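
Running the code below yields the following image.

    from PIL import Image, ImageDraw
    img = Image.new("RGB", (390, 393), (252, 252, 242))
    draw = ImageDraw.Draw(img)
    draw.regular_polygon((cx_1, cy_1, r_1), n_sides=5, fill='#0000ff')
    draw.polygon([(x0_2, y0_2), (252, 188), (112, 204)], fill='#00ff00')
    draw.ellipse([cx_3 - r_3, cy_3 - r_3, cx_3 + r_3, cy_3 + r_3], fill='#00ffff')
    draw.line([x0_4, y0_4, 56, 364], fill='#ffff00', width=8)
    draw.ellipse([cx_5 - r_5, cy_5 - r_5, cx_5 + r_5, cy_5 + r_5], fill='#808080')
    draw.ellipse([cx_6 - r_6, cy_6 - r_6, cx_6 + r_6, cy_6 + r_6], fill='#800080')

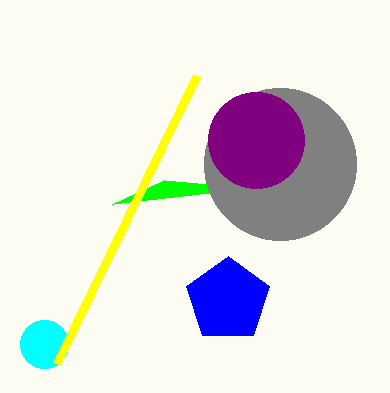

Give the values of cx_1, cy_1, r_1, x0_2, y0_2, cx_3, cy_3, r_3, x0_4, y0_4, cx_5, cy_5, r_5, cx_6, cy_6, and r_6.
cx_1 = 228, cy_1 = 300, r_1 = 44, x0_2 = 164, y0_2 = 180, cx_3 = 44, cy_3 = 344, r_3 = 24, x0_4 = 196, y0_4 = 76, cx_5 = 280, cy_5 = 164, r_5 = 76, cx_6 = 256, cy_6 = 140, r_6 = 48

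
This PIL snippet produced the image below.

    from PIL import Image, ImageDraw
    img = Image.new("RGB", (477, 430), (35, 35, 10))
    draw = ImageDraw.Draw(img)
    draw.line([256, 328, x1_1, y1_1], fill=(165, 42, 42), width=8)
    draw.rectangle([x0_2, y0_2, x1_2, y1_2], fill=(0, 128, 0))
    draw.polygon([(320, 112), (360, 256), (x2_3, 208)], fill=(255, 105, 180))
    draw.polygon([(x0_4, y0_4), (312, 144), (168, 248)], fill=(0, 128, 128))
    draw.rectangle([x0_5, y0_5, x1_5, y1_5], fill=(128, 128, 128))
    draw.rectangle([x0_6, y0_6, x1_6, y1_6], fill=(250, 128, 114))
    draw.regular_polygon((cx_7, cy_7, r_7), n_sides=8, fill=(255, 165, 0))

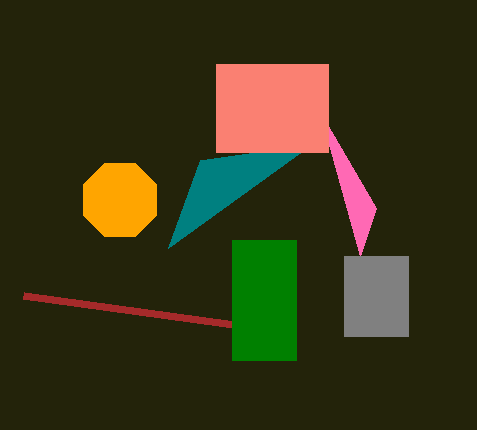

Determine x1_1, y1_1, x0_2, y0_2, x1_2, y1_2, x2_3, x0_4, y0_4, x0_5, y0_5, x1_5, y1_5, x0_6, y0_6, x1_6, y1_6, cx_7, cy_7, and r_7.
x1_1 = 24
y1_1 = 296
x0_2 = 232
y0_2 = 240
x1_2 = 296
y1_2 = 360
x2_3 = 376
x0_4 = 200
y0_4 = 160
x0_5 = 344
y0_5 = 256
x1_5 = 408
y1_5 = 336
x0_6 = 216
y0_6 = 64
x1_6 = 328
y1_6 = 152
cx_7 = 120
cy_7 = 200
r_7 = 40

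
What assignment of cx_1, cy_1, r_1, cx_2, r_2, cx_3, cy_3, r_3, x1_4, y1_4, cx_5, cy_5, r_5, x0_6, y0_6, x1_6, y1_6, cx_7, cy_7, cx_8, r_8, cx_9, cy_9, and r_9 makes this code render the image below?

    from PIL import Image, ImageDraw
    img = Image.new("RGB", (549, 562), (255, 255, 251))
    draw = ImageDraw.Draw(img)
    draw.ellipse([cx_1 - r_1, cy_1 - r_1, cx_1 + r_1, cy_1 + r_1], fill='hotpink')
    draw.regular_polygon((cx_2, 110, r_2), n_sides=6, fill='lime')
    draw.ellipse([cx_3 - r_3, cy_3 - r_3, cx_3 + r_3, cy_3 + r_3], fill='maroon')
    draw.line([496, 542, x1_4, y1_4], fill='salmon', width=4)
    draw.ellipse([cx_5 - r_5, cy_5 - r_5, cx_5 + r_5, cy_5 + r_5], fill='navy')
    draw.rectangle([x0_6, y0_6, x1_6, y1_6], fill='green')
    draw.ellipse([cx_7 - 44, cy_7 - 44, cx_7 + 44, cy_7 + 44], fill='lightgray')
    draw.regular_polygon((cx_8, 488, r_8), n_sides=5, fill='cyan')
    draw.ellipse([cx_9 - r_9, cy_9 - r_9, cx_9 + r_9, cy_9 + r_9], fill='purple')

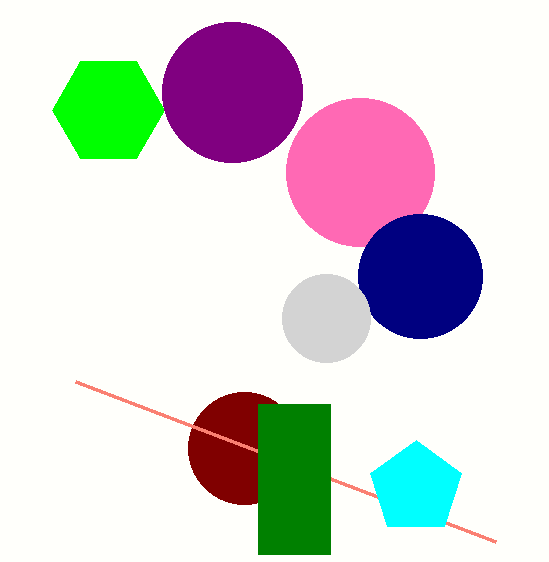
cx_1 = 360, cy_1 = 172, r_1 = 74, cx_2 = 108, r_2 = 56, cx_3 = 244, cy_3 = 448, r_3 = 56, x1_4 = 76, y1_4 = 382, cx_5 = 420, cy_5 = 276, r_5 = 62, x0_6 = 258, y0_6 = 404, x1_6 = 330, y1_6 = 554, cx_7 = 326, cy_7 = 318, cx_8 = 416, r_8 = 48, cx_9 = 232, cy_9 = 92, r_9 = 70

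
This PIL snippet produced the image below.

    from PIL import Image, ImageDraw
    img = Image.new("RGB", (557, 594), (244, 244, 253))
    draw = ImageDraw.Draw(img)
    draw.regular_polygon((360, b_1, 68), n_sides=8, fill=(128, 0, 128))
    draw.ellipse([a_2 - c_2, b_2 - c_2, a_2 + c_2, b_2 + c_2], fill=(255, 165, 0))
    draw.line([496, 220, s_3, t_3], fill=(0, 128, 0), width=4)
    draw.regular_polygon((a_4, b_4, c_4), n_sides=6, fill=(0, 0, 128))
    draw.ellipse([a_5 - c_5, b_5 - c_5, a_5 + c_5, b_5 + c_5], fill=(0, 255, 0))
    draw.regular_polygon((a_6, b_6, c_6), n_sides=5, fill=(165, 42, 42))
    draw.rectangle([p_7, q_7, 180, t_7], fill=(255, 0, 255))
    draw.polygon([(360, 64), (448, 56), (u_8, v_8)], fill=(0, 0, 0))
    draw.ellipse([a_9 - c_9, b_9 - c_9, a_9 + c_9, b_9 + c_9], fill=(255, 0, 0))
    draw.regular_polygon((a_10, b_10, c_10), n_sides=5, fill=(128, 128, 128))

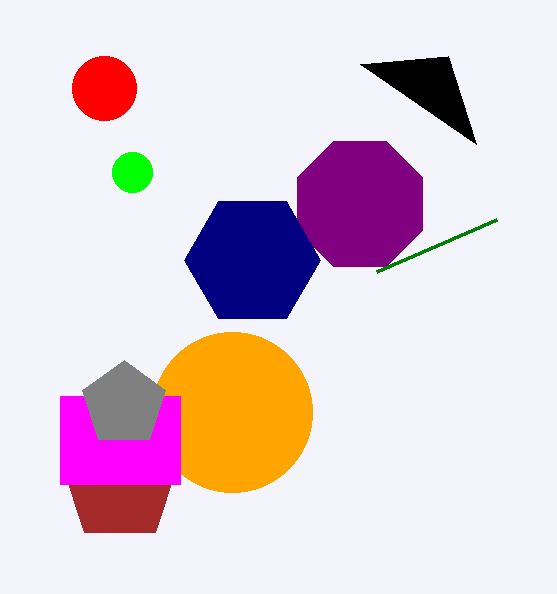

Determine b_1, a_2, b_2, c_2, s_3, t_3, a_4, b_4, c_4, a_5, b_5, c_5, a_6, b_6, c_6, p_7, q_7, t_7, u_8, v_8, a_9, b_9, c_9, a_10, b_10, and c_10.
b_1 = 204, a_2 = 232, b_2 = 412, c_2 = 80, s_3 = 376, t_3 = 272, a_4 = 252, b_4 = 260, c_4 = 68, a_5 = 132, b_5 = 172, c_5 = 20, a_6 = 120, b_6 = 484, c_6 = 60, p_7 = 60, q_7 = 396, t_7 = 484, u_8 = 476, v_8 = 144, a_9 = 104, b_9 = 88, c_9 = 32, a_10 = 124, b_10 = 404, c_10 = 44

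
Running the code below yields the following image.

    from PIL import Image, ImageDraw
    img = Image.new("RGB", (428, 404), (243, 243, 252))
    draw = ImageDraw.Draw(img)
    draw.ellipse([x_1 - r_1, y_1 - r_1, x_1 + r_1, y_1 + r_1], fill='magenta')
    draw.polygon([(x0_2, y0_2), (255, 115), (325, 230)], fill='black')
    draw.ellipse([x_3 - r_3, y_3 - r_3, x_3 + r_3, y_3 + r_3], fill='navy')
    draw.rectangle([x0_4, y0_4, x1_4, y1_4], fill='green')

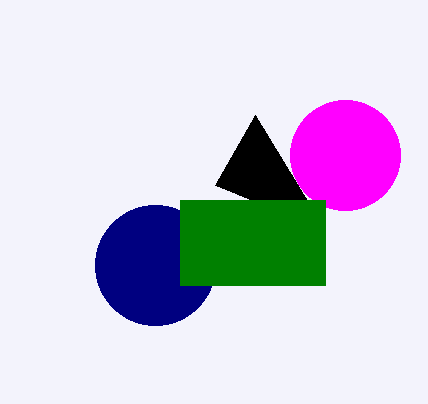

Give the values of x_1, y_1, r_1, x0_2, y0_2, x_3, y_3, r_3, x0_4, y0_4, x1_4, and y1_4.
x_1 = 345, y_1 = 155, r_1 = 55, x0_2 = 215, y0_2 = 185, x_3 = 155, y_3 = 265, r_3 = 60, x0_4 = 180, y0_4 = 200, x1_4 = 325, y1_4 = 285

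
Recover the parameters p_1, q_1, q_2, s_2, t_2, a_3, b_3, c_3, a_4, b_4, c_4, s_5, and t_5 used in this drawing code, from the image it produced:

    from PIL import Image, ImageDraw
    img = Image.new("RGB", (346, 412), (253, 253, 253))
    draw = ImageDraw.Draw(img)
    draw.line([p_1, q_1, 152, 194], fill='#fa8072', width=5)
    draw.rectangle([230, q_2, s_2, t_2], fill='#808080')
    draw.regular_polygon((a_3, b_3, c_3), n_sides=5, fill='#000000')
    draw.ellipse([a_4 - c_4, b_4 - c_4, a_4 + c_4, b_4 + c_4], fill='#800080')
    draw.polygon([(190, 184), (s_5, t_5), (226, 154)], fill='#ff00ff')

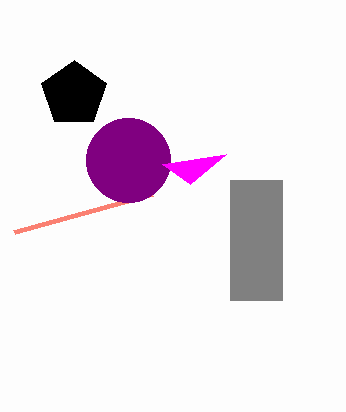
p_1 = 14; q_1 = 232; q_2 = 180; s_2 = 282; t_2 = 300; a_3 = 74; b_3 = 94; c_3 = 34; a_4 = 128; b_4 = 160; c_4 = 42; s_5 = 162; t_5 = 164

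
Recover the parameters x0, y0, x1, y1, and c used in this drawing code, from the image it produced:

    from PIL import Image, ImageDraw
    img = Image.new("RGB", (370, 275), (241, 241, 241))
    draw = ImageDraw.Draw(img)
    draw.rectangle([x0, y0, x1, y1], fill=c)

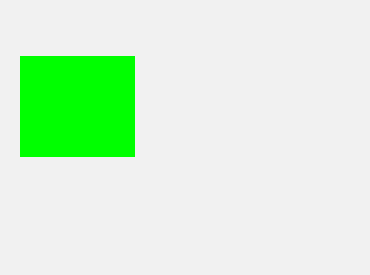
x0 = 20
y0 = 56
x1 = 134
y1 = 156
c = 'lime'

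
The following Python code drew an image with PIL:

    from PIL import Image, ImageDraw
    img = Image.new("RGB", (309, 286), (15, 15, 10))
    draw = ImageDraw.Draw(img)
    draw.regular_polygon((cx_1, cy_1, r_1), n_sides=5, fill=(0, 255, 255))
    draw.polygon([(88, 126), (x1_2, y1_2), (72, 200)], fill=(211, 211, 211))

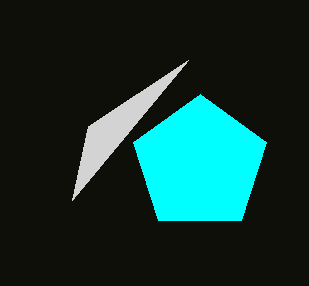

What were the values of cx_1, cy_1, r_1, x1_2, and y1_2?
cx_1 = 200, cy_1 = 164, r_1 = 70, x1_2 = 188, y1_2 = 60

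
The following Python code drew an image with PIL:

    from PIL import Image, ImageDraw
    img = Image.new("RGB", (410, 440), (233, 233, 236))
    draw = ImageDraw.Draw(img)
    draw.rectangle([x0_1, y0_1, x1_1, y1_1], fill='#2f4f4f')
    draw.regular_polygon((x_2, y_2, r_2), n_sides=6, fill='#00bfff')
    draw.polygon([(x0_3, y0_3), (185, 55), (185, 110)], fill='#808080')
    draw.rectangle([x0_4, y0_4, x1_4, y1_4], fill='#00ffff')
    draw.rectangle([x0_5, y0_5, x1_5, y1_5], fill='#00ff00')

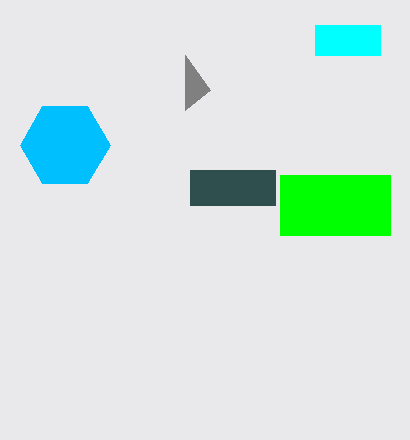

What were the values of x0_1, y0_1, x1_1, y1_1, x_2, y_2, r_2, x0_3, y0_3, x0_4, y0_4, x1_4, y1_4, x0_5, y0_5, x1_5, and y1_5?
x0_1 = 190; y0_1 = 170; x1_1 = 275; y1_1 = 205; x_2 = 65; y_2 = 145; r_2 = 45; x0_3 = 210; y0_3 = 90; x0_4 = 315; y0_4 = 25; x1_4 = 380; y1_4 = 55; x0_5 = 280; y0_5 = 175; x1_5 = 390; y1_5 = 235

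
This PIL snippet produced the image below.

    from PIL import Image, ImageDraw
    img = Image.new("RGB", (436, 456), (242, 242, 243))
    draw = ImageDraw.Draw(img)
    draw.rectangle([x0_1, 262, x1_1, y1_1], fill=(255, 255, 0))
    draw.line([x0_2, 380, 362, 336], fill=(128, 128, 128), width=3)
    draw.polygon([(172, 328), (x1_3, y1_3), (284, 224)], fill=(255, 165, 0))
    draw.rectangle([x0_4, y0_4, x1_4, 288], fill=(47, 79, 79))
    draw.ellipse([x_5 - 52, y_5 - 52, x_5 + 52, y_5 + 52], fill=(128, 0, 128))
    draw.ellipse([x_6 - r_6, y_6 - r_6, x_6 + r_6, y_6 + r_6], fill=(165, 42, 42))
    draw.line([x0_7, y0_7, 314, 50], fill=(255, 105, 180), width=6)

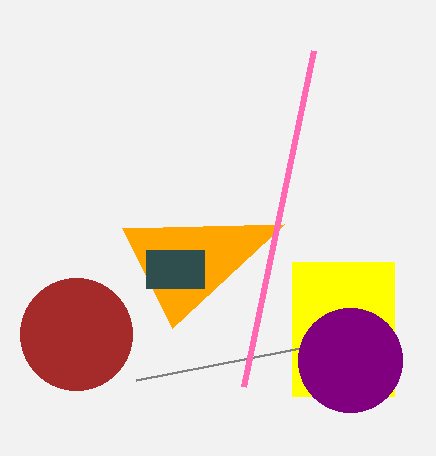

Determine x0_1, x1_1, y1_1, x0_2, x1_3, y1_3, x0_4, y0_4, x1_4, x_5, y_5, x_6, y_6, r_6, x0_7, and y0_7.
x0_1 = 292
x1_1 = 394
y1_1 = 396
x0_2 = 136
x1_3 = 122
y1_3 = 228
x0_4 = 146
y0_4 = 250
x1_4 = 204
x_5 = 350
y_5 = 360
x_6 = 76
y_6 = 334
r_6 = 56
x0_7 = 244
y0_7 = 386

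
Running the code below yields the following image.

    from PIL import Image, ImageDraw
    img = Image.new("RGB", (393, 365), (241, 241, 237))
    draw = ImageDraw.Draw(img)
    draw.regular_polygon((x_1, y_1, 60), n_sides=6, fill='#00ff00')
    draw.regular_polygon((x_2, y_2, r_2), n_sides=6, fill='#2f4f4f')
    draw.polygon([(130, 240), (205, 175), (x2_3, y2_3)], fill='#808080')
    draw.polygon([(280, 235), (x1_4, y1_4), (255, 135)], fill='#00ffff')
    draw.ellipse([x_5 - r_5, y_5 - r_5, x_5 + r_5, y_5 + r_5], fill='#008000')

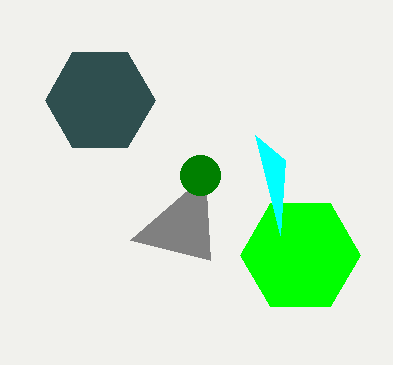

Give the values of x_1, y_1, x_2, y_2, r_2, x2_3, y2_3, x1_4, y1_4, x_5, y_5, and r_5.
x_1 = 300
y_1 = 255
x_2 = 100
y_2 = 100
r_2 = 55
x2_3 = 210
y2_3 = 260
x1_4 = 285
y1_4 = 160
x_5 = 200
y_5 = 175
r_5 = 20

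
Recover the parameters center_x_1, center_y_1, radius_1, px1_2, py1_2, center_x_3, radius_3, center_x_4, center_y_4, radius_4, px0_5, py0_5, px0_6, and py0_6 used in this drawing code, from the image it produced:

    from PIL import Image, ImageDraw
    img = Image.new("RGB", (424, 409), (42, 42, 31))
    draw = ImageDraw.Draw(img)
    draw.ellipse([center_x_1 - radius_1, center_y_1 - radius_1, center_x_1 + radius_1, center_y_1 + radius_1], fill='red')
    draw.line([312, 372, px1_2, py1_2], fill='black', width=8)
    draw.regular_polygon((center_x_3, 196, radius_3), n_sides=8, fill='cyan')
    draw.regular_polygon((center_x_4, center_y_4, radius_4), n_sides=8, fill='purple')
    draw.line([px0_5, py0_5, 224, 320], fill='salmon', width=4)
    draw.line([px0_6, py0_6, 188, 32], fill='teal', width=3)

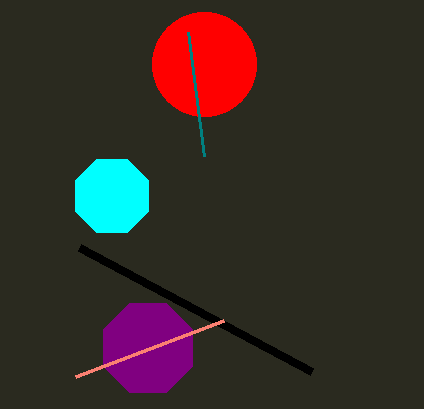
center_x_1 = 204, center_y_1 = 64, radius_1 = 52, px1_2 = 80, py1_2 = 248, center_x_3 = 112, radius_3 = 40, center_x_4 = 148, center_y_4 = 348, radius_4 = 48, px0_5 = 76, py0_5 = 376, px0_6 = 204, py0_6 = 156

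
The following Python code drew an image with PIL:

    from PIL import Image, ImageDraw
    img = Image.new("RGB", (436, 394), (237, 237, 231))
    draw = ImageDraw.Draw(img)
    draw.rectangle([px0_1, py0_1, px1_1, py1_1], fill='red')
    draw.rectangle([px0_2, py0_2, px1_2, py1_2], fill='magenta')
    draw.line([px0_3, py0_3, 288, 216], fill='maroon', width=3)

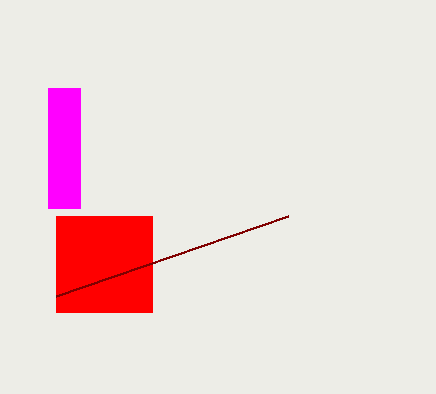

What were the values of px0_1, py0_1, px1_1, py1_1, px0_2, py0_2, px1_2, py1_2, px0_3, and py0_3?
px0_1 = 56, py0_1 = 216, px1_1 = 152, py1_1 = 312, px0_2 = 48, py0_2 = 88, px1_2 = 80, py1_2 = 208, px0_3 = 56, py0_3 = 296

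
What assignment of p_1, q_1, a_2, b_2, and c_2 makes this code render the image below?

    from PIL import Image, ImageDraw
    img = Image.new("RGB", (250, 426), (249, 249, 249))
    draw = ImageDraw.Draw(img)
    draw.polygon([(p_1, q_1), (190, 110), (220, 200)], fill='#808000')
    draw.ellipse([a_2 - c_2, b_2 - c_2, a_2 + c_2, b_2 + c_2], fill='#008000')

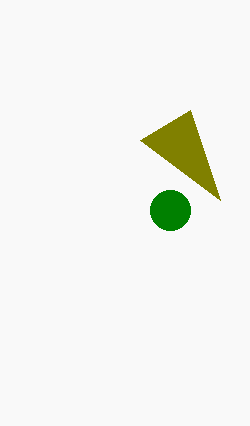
p_1 = 140
q_1 = 140
a_2 = 170
b_2 = 210
c_2 = 20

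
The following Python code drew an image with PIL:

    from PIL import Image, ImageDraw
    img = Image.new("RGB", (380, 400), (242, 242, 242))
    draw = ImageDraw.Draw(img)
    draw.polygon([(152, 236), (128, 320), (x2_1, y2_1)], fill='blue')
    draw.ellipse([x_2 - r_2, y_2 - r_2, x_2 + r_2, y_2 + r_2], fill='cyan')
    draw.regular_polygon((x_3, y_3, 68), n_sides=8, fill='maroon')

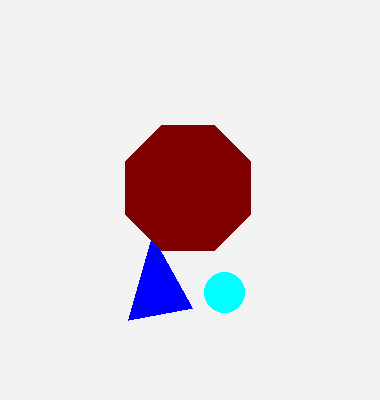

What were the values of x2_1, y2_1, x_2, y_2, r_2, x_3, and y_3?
x2_1 = 192, y2_1 = 308, x_2 = 224, y_2 = 292, r_2 = 20, x_3 = 188, y_3 = 188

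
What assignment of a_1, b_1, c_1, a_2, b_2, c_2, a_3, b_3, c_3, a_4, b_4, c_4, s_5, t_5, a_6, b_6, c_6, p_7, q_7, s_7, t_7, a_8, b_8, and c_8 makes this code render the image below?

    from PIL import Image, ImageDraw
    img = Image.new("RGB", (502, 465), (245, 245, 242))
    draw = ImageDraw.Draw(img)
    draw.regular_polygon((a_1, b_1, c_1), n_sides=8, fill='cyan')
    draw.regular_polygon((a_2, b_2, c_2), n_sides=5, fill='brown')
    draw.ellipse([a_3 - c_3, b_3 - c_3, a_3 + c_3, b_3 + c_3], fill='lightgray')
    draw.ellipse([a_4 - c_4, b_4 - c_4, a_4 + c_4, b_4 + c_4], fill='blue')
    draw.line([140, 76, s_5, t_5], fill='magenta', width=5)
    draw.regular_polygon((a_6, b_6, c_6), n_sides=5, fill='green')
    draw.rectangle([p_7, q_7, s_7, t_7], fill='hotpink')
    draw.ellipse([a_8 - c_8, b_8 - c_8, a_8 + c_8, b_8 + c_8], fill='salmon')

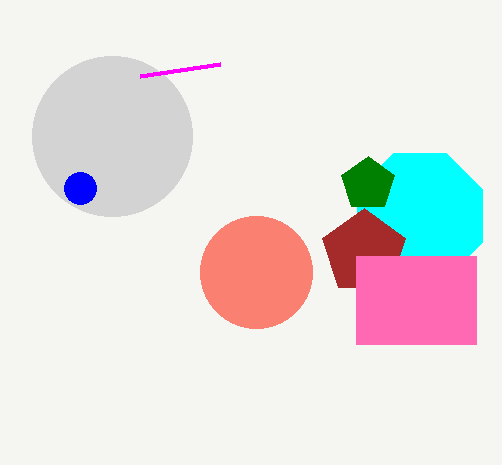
a_1 = 420
b_1 = 216
c_1 = 68
a_2 = 364
b_2 = 252
c_2 = 44
a_3 = 112
b_3 = 136
c_3 = 80
a_4 = 80
b_4 = 188
c_4 = 16
s_5 = 220
t_5 = 64
a_6 = 368
b_6 = 184
c_6 = 28
p_7 = 356
q_7 = 256
s_7 = 476
t_7 = 344
a_8 = 256
b_8 = 272
c_8 = 56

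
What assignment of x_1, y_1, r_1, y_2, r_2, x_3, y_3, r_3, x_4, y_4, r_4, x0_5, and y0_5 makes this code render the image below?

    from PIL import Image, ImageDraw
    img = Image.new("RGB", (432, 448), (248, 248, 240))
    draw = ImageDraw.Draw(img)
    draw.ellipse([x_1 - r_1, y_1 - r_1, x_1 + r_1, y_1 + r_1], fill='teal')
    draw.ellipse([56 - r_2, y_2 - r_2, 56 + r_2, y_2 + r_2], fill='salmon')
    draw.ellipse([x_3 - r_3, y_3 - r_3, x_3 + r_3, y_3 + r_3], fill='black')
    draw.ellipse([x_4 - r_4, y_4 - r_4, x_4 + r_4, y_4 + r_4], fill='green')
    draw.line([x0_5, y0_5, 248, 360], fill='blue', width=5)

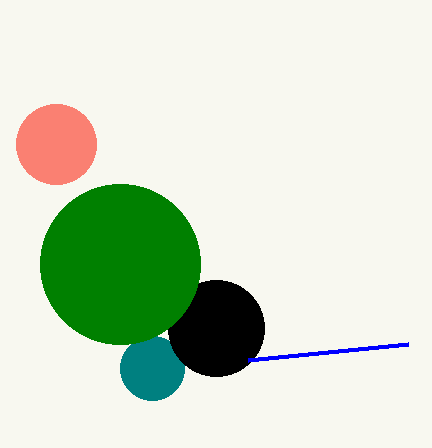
x_1 = 152
y_1 = 368
r_1 = 32
y_2 = 144
r_2 = 40
x_3 = 216
y_3 = 328
r_3 = 48
x_4 = 120
y_4 = 264
r_4 = 80
x0_5 = 408
y0_5 = 344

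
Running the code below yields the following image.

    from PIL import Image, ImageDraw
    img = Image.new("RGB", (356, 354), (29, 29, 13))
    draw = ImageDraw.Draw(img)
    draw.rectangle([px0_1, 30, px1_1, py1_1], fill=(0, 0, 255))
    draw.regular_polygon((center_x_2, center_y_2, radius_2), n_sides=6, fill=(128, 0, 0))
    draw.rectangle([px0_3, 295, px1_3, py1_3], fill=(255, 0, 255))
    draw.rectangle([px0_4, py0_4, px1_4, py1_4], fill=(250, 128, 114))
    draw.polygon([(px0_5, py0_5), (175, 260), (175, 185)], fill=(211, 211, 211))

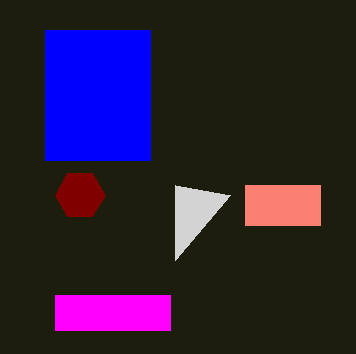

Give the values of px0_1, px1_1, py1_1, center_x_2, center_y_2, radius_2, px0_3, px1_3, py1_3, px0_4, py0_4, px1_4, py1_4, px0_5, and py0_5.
px0_1 = 45
px1_1 = 150
py1_1 = 160
center_x_2 = 80
center_y_2 = 195
radius_2 = 25
px0_3 = 55
px1_3 = 170
py1_3 = 330
px0_4 = 245
py0_4 = 185
px1_4 = 320
py1_4 = 225
px0_5 = 230
py0_5 = 195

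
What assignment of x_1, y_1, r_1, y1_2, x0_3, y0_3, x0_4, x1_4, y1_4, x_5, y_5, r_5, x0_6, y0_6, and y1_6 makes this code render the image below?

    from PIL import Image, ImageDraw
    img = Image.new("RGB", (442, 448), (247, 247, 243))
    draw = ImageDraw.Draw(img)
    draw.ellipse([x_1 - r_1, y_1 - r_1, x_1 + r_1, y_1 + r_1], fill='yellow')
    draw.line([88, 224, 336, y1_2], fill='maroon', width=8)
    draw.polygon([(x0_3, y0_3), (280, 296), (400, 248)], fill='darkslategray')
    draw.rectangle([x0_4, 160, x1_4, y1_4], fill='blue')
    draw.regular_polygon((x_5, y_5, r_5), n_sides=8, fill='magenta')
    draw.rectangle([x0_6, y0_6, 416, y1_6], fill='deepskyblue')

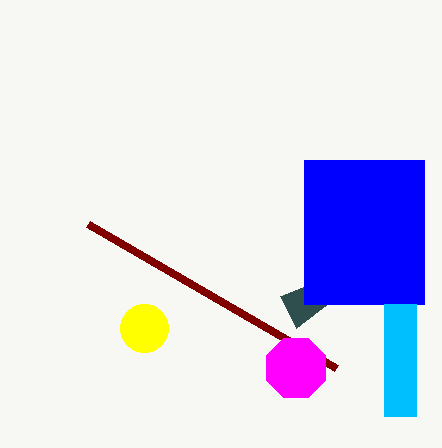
x_1 = 144
y_1 = 328
r_1 = 24
y1_2 = 368
x0_3 = 296
y0_3 = 328
x0_4 = 304
x1_4 = 424
y1_4 = 304
x_5 = 296
y_5 = 368
r_5 = 32
x0_6 = 384
y0_6 = 304
y1_6 = 416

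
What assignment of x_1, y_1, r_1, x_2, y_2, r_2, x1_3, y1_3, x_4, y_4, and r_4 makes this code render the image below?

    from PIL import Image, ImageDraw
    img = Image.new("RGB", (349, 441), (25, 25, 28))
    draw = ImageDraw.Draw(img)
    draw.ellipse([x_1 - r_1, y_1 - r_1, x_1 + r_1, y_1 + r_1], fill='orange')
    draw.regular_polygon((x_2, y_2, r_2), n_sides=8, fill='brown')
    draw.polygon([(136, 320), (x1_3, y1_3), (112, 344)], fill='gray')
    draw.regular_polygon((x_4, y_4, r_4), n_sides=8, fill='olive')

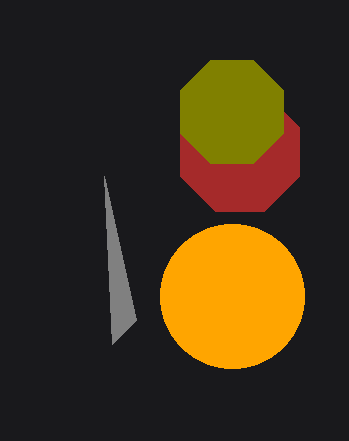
x_1 = 232
y_1 = 296
r_1 = 72
x_2 = 240
y_2 = 152
r_2 = 64
x1_3 = 104
y1_3 = 176
x_4 = 232
y_4 = 112
r_4 = 56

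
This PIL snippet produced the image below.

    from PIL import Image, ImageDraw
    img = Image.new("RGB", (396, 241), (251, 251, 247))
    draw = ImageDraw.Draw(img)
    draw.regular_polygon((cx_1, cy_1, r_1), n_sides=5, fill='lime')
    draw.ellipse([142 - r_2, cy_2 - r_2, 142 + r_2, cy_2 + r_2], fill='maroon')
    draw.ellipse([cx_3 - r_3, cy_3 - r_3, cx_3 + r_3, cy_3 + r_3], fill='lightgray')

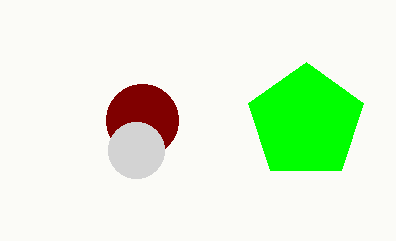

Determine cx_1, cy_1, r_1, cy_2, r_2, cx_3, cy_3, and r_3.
cx_1 = 306; cy_1 = 122; r_1 = 60; cy_2 = 120; r_2 = 36; cx_3 = 136; cy_3 = 150; r_3 = 28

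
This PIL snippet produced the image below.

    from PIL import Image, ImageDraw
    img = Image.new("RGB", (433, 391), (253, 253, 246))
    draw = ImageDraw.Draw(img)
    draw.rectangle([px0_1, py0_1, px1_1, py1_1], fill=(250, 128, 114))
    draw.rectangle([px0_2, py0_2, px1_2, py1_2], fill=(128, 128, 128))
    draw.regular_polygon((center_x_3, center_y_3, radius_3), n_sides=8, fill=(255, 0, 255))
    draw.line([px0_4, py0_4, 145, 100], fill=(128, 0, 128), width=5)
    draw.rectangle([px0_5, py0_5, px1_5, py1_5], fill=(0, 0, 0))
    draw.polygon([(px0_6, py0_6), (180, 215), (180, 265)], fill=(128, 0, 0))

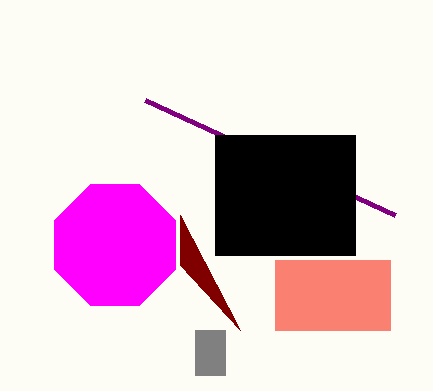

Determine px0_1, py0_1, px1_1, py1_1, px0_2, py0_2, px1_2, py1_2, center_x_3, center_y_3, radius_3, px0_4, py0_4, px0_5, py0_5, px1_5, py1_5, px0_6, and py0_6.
px0_1 = 275; py0_1 = 260; px1_1 = 390; py1_1 = 330; px0_2 = 195; py0_2 = 330; px1_2 = 225; py1_2 = 375; center_x_3 = 115; center_y_3 = 245; radius_3 = 65; px0_4 = 395; py0_4 = 215; px0_5 = 215; py0_5 = 135; px1_5 = 355; py1_5 = 255; px0_6 = 240; py0_6 = 330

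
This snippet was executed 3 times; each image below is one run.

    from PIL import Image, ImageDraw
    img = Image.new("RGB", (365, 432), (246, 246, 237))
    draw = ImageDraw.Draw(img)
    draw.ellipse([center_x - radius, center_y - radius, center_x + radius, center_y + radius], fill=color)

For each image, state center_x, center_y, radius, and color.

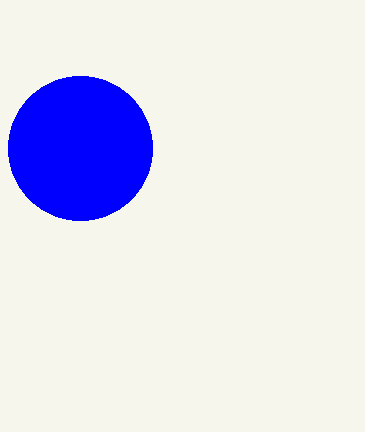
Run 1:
center_x = 80
center_y = 148
radius = 72
color = 'blue'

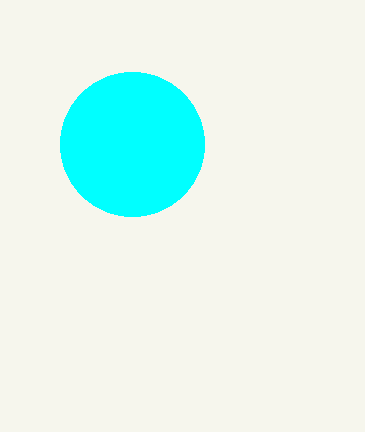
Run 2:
center_x = 132, center_y = 144, radius = 72, color = 'cyan'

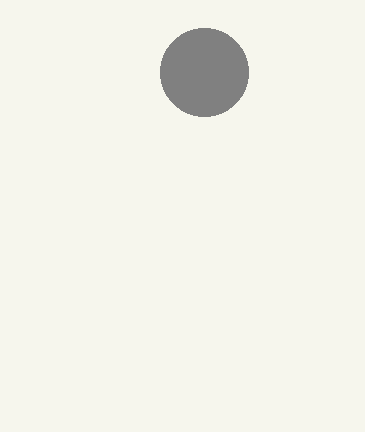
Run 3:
center_x = 204
center_y = 72
radius = 44
color = 'gray'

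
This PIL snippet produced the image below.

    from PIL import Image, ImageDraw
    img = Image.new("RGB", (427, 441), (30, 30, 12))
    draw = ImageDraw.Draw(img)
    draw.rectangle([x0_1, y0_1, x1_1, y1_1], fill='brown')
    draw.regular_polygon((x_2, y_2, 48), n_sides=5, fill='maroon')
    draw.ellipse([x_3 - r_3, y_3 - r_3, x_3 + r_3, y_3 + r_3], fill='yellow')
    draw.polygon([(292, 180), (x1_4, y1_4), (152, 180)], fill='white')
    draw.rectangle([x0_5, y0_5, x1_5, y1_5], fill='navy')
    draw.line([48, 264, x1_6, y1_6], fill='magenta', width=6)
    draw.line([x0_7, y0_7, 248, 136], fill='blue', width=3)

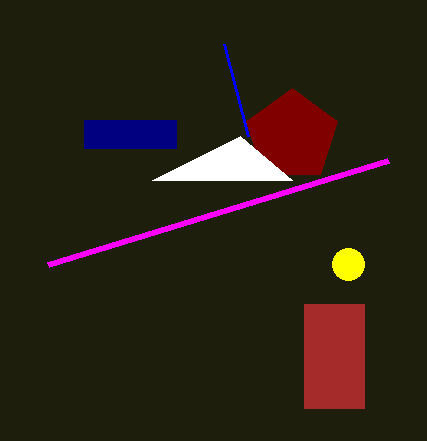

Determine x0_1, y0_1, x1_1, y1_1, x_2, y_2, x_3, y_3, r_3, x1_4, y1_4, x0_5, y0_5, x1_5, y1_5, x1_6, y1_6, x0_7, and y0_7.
x0_1 = 304
y0_1 = 304
x1_1 = 364
y1_1 = 408
x_2 = 292
y_2 = 136
x_3 = 348
y_3 = 264
r_3 = 16
x1_4 = 240
y1_4 = 136
x0_5 = 84
y0_5 = 120
x1_5 = 176
y1_5 = 148
x1_6 = 388
y1_6 = 160
x0_7 = 224
y0_7 = 44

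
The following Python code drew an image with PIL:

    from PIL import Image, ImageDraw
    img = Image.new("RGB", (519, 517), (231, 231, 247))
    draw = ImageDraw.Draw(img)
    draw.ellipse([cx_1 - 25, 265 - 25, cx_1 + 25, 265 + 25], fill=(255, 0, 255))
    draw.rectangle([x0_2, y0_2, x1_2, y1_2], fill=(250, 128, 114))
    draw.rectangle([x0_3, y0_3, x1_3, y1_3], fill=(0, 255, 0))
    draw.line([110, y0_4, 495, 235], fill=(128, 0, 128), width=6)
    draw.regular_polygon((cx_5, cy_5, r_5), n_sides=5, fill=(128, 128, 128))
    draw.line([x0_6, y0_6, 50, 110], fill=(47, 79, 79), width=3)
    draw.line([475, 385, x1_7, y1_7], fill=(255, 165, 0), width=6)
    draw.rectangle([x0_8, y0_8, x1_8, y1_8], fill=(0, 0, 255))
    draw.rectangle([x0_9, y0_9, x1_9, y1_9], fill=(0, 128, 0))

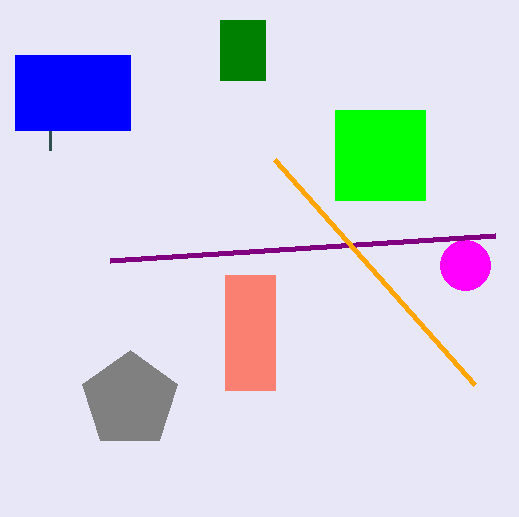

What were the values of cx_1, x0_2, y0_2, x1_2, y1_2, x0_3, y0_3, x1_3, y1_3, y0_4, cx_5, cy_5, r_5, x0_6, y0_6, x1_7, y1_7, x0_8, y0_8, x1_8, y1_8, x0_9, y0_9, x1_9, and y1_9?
cx_1 = 465, x0_2 = 225, y0_2 = 275, x1_2 = 275, y1_2 = 390, x0_3 = 335, y0_3 = 110, x1_3 = 425, y1_3 = 200, y0_4 = 260, cx_5 = 130, cy_5 = 400, r_5 = 50, x0_6 = 50, y0_6 = 150, x1_7 = 275, y1_7 = 160, x0_8 = 15, y0_8 = 55, x1_8 = 130, y1_8 = 130, x0_9 = 220, y0_9 = 20, x1_9 = 265, y1_9 = 80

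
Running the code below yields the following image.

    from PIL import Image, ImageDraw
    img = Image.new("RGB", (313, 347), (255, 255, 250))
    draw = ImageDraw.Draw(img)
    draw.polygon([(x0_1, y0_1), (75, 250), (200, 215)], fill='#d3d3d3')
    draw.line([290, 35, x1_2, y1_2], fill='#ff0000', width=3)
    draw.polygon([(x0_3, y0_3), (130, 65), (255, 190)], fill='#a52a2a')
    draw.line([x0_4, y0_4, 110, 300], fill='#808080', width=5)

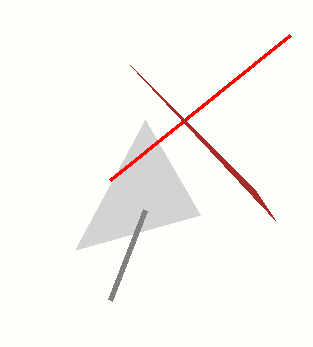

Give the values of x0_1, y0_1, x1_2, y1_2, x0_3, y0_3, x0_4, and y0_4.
x0_1 = 145; y0_1 = 120; x1_2 = 110; y1_2 = 180; x0_3 = 275; y0_3 = 220; x0_4 = 145; y0_4 = 210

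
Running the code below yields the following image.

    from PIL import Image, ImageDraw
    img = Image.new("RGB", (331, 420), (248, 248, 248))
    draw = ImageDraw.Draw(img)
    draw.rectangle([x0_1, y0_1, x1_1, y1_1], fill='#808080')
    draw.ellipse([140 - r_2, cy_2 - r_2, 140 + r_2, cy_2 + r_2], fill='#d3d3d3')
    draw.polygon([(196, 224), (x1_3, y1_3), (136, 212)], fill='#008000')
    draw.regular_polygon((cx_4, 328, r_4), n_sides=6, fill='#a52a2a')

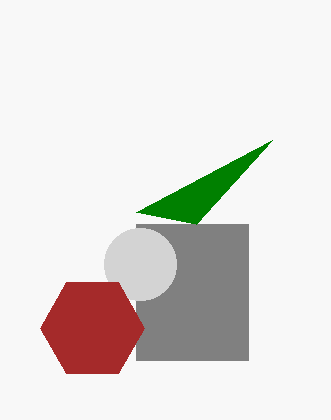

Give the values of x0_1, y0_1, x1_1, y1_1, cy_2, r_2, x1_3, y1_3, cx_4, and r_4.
x0_1 = 136
y0_1 = 224
x1_1 = 248
y1_1 = 360
cy_2 = 264
r_2 = 36
x1_3 = 272
y1_3 = 140
cx_4 = 92
r_4 = 52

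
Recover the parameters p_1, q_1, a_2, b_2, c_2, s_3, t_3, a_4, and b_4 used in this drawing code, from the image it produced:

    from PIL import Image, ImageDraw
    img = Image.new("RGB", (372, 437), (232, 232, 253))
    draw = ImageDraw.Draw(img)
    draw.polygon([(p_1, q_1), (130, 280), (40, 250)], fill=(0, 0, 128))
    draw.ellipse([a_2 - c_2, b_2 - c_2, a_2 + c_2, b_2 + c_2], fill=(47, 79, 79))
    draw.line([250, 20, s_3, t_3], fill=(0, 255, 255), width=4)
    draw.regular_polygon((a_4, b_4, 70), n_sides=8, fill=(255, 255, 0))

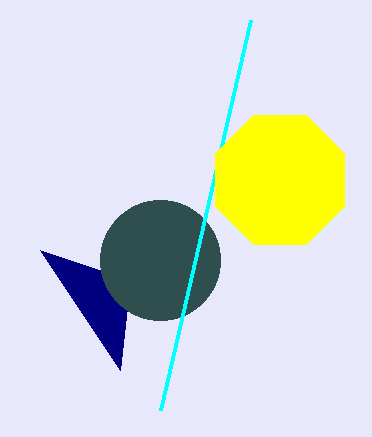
p_1 = 120
q_1 = 370
a_2 = 160
b_2 = 260
c_2 = 60
s_3 = 160
t_3 = 410
a_4 = 280
b_4 = 180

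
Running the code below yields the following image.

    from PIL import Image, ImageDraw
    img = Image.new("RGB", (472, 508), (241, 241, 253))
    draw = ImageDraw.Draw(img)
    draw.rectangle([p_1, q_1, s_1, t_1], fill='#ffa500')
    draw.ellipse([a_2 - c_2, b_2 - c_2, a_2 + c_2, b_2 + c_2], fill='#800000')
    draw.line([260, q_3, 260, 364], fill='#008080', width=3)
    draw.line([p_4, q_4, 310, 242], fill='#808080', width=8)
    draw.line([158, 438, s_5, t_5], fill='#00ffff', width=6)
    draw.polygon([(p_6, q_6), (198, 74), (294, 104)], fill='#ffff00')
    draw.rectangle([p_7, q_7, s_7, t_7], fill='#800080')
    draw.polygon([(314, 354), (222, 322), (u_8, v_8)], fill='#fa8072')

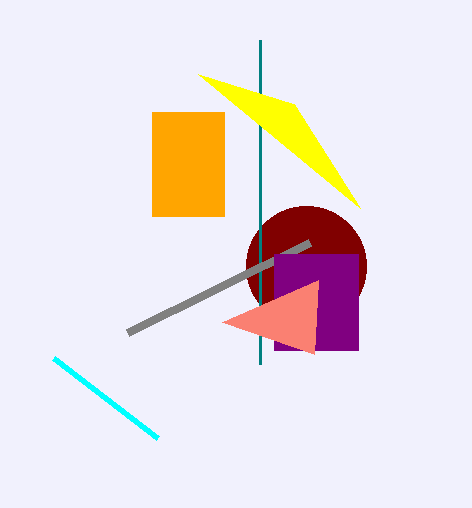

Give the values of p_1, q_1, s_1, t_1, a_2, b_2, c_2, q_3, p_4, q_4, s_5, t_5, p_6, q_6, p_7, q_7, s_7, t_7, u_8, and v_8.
p_1 = 152, q_1 = 112, s_1 = 224, t_1 = 216, a_2 = 306, b_2 = 266, c_2 = 60, q_3 = 40, p_4 = 128, q_4 = 332, s_5 = 54, t_5 = 358, p_6 = 360, q_6 = 208, p_7 = 274, q_7 = 254, s_7 = 358, t_7 = 350, u_8 = 318, v_8 = 280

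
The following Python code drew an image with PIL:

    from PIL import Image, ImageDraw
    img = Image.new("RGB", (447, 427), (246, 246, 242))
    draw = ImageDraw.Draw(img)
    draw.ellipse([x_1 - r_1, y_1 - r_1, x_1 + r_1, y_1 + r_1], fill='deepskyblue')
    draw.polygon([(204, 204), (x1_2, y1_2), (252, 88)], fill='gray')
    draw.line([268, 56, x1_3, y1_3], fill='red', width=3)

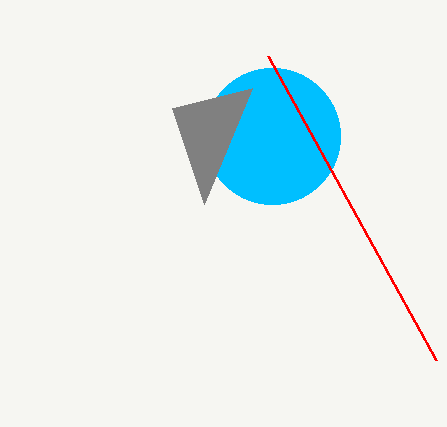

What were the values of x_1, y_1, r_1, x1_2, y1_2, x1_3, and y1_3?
x_1 = 272; y_1 = 136; r_1 = 68; x1_2 = 172; y1_2 = 108; x1_3 = 436; y1_3 = 360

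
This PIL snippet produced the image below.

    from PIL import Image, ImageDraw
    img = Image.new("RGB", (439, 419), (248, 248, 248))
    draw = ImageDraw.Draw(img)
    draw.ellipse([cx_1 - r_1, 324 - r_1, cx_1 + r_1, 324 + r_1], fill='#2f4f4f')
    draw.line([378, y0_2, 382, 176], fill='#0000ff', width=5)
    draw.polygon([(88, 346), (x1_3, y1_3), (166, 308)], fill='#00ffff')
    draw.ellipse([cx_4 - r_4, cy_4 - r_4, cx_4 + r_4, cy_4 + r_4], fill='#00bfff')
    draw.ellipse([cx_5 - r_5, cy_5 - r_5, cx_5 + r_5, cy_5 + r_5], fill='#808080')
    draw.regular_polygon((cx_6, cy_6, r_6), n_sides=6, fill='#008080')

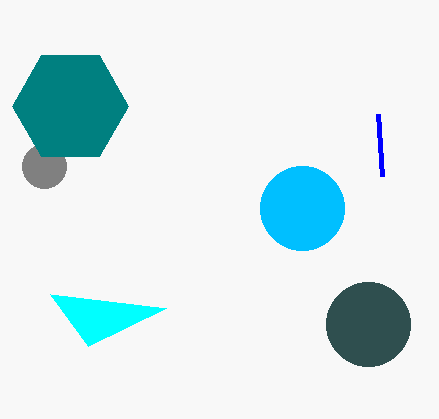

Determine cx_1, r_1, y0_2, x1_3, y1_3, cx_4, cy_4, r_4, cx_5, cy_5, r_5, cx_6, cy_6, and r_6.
cx_1 = 368; r_1 = 42; y0_2 = 114; x1_3 = 50; y1_3 = 294; cx_4 = 302; cy_4 = 208; r_4 = 42; cx_5 = 44; cy_5 = 166; r_5 = 22; cx_6 = 70; cy_6 = 106; r_6 = 58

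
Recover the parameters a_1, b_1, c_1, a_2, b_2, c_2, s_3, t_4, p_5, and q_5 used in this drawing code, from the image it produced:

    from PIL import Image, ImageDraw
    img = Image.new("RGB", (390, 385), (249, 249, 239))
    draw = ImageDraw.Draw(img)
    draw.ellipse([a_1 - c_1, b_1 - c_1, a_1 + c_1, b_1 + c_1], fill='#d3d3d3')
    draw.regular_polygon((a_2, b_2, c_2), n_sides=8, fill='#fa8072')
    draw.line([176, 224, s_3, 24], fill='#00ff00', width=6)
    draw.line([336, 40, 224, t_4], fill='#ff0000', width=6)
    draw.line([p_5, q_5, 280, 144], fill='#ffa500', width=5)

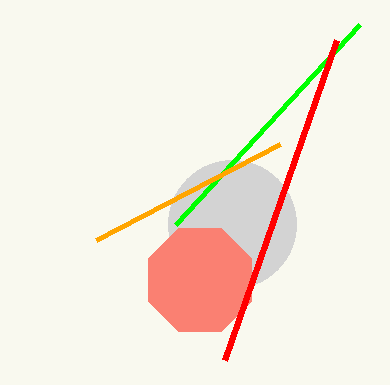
a_1 = 232; b_1 = 224; c_1 = 64; a_2 = 200; b_2 = 280; c_2 = 56; s_3 = 360; t_4 = 360; p_5 = 96; q_5 = 240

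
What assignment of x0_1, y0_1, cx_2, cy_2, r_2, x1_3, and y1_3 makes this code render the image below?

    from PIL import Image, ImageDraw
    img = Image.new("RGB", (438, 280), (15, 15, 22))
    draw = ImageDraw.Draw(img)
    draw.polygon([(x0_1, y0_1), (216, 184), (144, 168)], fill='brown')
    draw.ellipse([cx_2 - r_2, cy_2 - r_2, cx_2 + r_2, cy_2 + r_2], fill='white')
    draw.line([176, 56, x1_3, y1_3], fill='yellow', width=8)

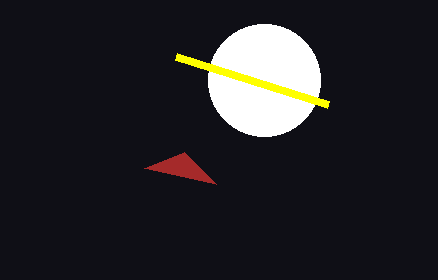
x0_1 = 184
y0_1 = 152
cx_2 = 264
cy_2 = 80
r_2 = 56
x1_3 = 328
y1_3 = 104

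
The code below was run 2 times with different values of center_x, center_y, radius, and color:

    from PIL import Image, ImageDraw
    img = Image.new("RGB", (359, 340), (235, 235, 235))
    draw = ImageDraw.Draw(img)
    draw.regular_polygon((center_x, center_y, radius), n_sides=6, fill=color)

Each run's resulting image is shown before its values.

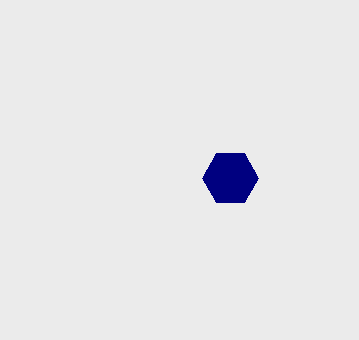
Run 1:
center_x = 230; center_y = 178; radius = 28; color = 'navy'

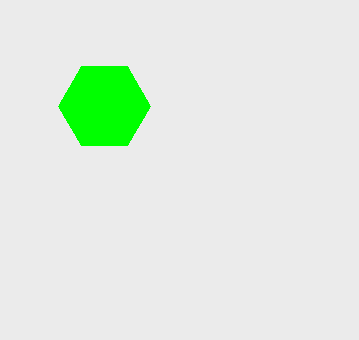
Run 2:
center_x = 104
center_y = 106
radius = 46
color = 'lime'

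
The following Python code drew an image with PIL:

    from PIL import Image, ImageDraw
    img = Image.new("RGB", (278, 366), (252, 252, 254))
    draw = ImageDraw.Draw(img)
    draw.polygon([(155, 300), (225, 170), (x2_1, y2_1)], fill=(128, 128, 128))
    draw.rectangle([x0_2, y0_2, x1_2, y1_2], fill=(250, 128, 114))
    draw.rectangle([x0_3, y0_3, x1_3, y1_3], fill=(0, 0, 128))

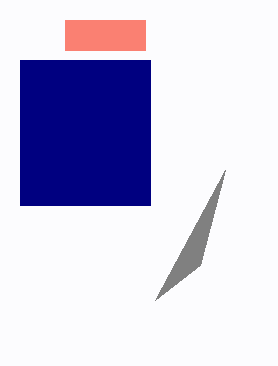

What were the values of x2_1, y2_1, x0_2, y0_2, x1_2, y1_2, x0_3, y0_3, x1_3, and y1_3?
x2_1 = 200
y2_1 = 265
x0_2 = 65
y0_2 = 20
x1_2 = 145
y1_2 = 50
x0_3 = 20
y0_3 = 60
x1_3 = 150
y1_3 = 205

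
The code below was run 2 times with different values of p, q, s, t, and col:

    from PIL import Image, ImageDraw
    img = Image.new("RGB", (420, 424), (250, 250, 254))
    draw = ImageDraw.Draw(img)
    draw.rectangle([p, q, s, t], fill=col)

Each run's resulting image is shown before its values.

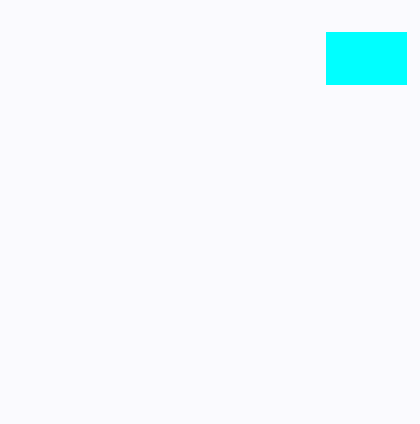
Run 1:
p = 326, q = 32, s = 406, t = 84, col = 'cyan'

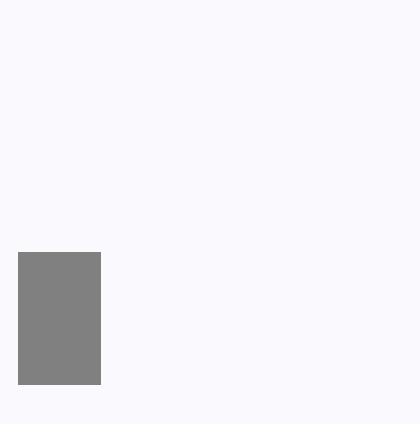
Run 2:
p = 18
q = 252
s = 100
t = 384
col = 'gray'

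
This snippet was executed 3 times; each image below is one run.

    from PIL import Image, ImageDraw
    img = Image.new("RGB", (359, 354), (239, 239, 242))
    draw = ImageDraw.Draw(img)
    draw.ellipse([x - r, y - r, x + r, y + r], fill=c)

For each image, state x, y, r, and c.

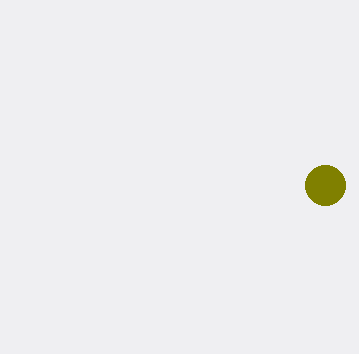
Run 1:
x = 325
y = 185
r = 20
c = 'olive'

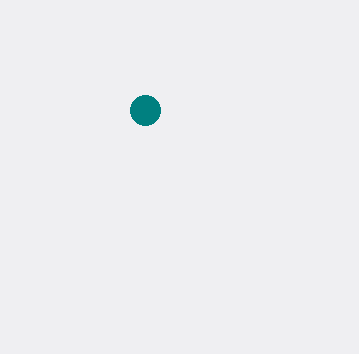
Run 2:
x = 145; y = 110; r = 15; c = 'teal'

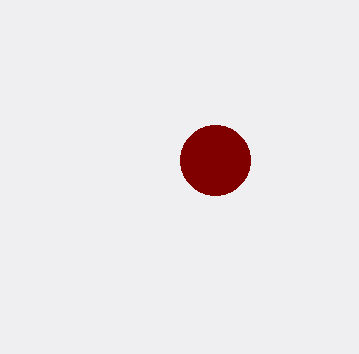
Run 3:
x = 215
y = 160
r = 35
c = 'maroon'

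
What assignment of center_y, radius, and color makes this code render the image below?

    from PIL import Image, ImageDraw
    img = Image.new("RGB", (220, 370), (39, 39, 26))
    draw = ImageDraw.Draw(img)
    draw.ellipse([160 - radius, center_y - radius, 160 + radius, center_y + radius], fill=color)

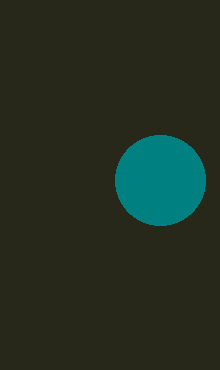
center_y = 180
radius = 45
color = 'teal'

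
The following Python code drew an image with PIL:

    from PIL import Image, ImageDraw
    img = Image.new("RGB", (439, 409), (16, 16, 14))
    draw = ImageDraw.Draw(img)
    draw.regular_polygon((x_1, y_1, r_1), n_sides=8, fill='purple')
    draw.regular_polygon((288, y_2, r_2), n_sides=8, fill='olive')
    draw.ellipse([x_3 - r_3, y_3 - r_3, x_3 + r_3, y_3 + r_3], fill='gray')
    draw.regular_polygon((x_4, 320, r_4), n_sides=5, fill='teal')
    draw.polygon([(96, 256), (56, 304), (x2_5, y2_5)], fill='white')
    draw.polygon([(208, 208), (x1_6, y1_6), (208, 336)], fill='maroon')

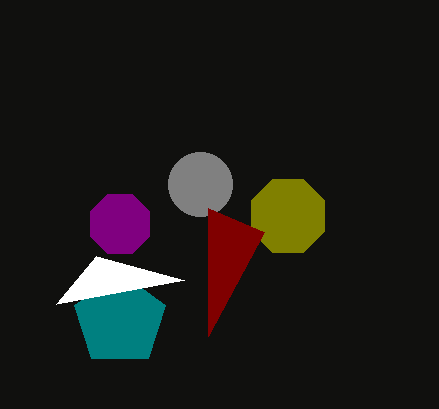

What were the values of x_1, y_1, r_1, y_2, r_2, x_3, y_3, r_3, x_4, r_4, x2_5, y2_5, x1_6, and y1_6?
x_1 = 120; y_1 = 224; r_1 = 32; y_2 = 216; r_2 = 40; x_3 = 200; y_3 = 184; r_3 = 32; x_4 = 120; r_4 = 48; x2_5 = 184; y2_5 = 280; x1_6 = 264; y1_6 = 232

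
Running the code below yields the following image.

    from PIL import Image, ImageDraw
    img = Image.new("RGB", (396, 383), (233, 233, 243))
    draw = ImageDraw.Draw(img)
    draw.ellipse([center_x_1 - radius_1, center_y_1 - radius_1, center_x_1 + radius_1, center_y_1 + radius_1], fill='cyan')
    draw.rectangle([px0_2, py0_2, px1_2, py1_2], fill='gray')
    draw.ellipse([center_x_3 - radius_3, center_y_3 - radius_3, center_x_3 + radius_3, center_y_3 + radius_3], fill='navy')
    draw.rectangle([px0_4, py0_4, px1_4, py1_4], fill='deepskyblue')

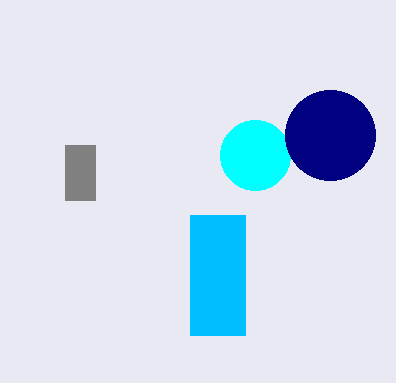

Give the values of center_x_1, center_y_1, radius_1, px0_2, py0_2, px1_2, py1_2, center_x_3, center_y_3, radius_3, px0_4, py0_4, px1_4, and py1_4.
center_x_1 = 255; center_y_1 = 155; radius_1 = 35; px0_2 = 65; py0_2 = 145; px1_2 = 95; py1_2 = 200; center_x_3 = 330; center_y_3 = 135; radius_3 = 45; px0_4 = 190; py0_4 = 215; px1_4 = 245; py1_4 = 335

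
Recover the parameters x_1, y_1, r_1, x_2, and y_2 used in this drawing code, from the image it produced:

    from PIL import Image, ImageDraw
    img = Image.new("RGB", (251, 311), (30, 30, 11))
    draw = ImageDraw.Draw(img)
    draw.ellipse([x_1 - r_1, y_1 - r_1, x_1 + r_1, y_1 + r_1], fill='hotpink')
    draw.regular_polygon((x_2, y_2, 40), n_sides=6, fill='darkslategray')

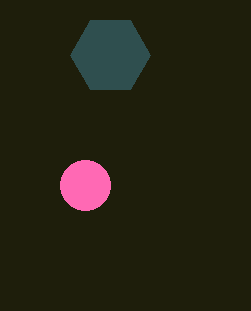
x_1 = 85; y_1 = 185; r_1 = 25; x_2 = 110; y_2 = 55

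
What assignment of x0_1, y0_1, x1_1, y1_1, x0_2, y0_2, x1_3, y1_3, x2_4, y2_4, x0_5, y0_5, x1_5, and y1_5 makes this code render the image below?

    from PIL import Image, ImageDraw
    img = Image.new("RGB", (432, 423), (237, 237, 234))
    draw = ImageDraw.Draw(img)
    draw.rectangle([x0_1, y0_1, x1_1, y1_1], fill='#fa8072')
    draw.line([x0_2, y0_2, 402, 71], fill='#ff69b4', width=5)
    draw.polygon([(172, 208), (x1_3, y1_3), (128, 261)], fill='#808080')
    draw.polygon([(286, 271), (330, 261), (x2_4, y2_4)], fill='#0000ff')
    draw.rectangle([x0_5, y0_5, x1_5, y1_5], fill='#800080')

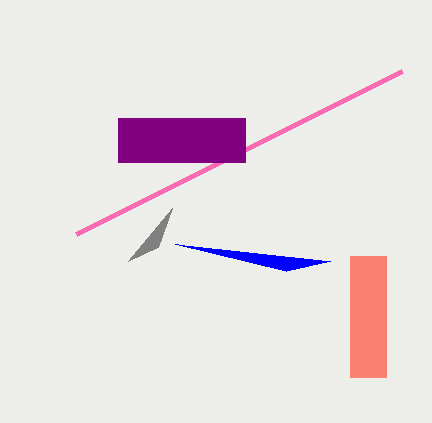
x0_1 = 350, y0_1 = 256, x1_1 = 386, y1_1 = 377, x0_2 = 76, y0_2 = 234, x1_3 = 158, y1_3 = 247, x2_4 = 175, y2_4 = 244, x0_5 = 118, y0_5 = 118, x1_5 = 245, y1_5 = 162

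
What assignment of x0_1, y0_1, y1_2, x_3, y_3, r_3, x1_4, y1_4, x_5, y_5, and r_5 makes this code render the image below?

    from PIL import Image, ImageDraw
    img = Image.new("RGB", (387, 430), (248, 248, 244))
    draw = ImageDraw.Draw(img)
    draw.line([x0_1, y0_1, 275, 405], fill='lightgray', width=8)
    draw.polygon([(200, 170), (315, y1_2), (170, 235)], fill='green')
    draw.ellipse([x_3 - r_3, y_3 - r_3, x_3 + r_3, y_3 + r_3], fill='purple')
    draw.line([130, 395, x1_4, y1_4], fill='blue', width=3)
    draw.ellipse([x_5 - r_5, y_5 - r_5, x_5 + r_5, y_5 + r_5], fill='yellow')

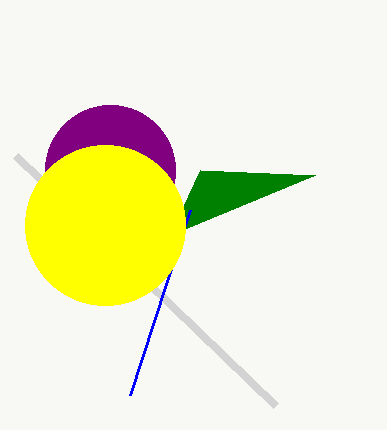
x0_1 = 15; y0_1 = 155; y1_2 = 175; x_3 = 110; y_3 = 170; r_3 = 65; x1_4 = 190; y1_4 = 210; x_5 = 105; y_5 = 225; r_5 = 80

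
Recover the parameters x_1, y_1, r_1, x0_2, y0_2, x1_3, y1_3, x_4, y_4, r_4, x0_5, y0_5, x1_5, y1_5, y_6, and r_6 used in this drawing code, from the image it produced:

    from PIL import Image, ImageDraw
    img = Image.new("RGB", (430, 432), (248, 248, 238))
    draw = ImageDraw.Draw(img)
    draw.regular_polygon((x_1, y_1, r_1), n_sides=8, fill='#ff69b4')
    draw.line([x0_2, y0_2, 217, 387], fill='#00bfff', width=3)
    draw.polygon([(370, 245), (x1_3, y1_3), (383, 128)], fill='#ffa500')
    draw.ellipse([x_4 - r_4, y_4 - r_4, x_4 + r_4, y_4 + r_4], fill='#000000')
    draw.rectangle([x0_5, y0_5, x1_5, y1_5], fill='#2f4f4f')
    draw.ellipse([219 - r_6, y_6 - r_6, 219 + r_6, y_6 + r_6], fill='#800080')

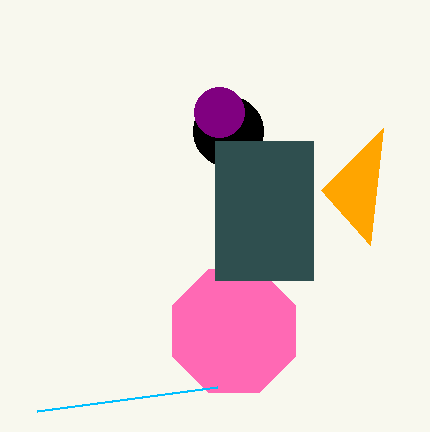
x_1 = 234; y_1 = 331; r_1 = 67; x0_2 = 37; y0_2 = 411; x1_3 = 321; y1_3 = 190; x_4 = 228; y_4 = 131; r_4 = 35; x0_5 = 215; y0_5 = 141; x1_5 = 313; y1_5 = 280; y_6 = 112; r_6 = 25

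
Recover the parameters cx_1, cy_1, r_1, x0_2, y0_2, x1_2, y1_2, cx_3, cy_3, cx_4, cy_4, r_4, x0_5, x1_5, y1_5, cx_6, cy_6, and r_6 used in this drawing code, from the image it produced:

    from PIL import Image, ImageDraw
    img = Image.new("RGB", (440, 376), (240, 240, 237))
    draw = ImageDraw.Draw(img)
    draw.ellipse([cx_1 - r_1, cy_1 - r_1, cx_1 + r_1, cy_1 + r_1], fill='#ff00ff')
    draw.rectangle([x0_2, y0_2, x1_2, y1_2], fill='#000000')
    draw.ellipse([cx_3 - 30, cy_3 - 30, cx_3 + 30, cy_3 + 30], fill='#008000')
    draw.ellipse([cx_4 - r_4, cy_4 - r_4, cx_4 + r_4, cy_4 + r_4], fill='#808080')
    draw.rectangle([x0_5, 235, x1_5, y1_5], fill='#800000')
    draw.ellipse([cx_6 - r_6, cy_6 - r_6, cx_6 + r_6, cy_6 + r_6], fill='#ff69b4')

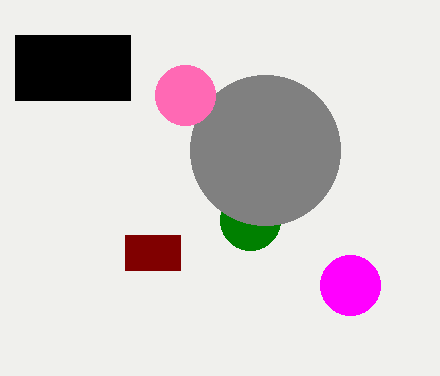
cx_1 = 350
cy_1 = 285
r_1 = 30
x0_2 = 15
y0_2 = 35
x1_2 = 130
y1_2 = 100
cx_3 = 250
cy_3 = 220
cx_4 = 265
cy_4 = 150
r_4 = 75
x0_5 = 125
x1_5 = 180
y1_5 = 270
cx_6 = 185
cy_6 = 95
r_6 = 30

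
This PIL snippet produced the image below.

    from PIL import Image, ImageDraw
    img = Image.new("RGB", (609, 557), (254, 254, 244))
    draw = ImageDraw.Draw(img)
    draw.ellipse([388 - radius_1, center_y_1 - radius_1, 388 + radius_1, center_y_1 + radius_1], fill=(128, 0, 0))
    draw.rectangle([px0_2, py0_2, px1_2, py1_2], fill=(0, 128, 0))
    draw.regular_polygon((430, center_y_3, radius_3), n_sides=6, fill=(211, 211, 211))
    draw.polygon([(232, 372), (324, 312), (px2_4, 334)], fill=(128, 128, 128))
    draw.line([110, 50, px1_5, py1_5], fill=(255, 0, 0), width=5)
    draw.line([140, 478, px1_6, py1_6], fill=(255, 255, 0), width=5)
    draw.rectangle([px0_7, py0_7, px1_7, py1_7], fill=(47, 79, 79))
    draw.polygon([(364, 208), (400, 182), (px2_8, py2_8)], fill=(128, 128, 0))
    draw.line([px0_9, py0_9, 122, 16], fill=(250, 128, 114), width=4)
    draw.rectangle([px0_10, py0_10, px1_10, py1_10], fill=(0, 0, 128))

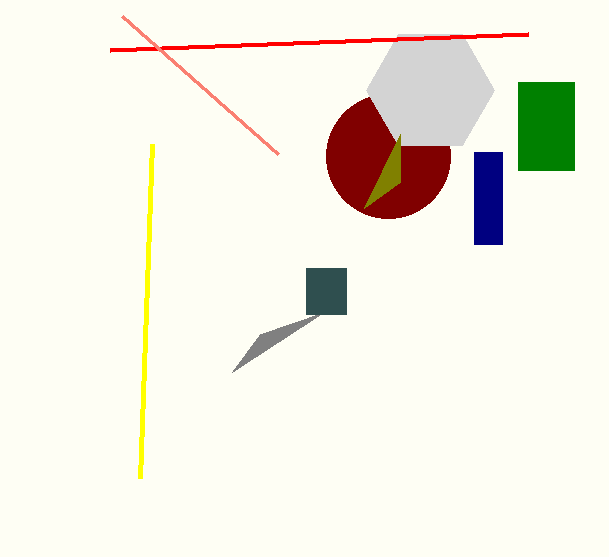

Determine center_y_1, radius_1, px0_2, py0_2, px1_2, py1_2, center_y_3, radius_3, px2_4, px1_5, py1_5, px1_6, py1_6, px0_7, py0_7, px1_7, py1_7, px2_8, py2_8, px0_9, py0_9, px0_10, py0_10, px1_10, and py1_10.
center_y_1 = 156, radius_1 = 62, px0_2 = 518, py0_2 = 82, px1_2 = 574, py1_2 = 170, center_y_3 = 90, radius_3 = 64, px2_4 = 260, px1_5 = 528, py1_5 = 34, px1_6 = 152, py1_6 = 144, px0_7 = 306, py0_7 = 268, px1_7 = 346, py1_7 = 314, px2_8 = 400, py2_8 = 134, px0_9 = 278, py0_9 = 154, px0_10 = 474, py0_10 = 152, px1_10 = 502, py1_10 = 244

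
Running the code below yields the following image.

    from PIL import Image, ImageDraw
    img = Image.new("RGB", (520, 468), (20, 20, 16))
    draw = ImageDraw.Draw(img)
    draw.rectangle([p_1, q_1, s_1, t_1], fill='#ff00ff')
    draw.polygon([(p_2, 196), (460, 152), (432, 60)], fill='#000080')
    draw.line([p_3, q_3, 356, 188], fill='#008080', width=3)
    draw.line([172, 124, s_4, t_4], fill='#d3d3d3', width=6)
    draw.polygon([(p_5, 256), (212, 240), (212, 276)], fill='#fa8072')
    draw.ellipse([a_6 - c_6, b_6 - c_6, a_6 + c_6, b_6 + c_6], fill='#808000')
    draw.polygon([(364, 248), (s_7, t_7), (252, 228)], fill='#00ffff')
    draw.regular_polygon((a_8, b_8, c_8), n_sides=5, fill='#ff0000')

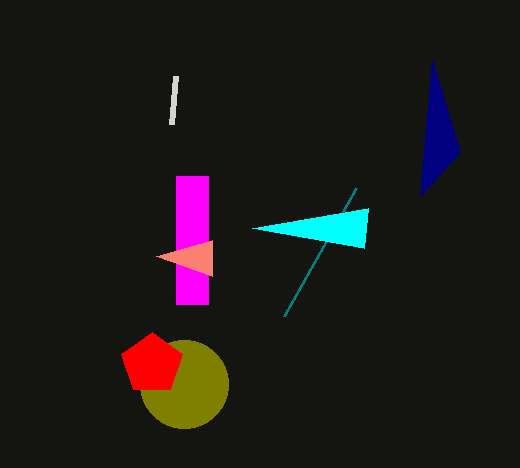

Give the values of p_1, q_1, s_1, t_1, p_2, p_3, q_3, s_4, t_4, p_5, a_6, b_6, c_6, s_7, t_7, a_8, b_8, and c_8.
p_1 = 176
q_1 = 176
s_1 = 208
t_1 = 304
p_2 = 420
p_3 = 284
q_3 = 316
s_4 = 176
t_4 = 76
p_5 = 156
a_6 = 184
b_6 = 384
c_6 = 44
s_7 = 368
t_7 = 208
a_8 = 152
b_8 = 364
c_8 = 32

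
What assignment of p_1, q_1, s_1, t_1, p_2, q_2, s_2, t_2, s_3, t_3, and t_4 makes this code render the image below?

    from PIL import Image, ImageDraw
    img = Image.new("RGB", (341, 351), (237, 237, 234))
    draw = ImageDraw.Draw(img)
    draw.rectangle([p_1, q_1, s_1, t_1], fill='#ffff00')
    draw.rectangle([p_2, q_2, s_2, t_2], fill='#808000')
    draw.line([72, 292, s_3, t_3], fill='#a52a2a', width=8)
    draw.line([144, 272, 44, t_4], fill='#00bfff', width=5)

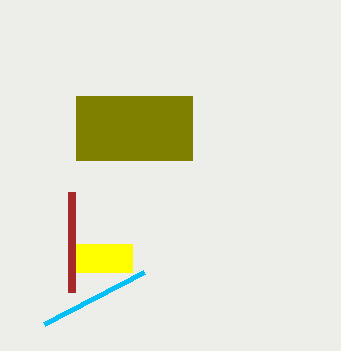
p_1 = 72; q_1 = 244; s_1 = 132; t_1 = 272; p_2 = 76; q_2 = 96; s_2 = 192; t_2 = 160; s_3 = 72; t_3 = 192; t_4 = 324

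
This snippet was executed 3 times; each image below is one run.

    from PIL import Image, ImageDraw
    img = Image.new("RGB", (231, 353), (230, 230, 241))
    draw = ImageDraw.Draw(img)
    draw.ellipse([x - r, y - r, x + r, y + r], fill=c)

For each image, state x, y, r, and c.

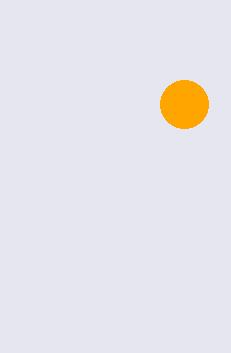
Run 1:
x = 184; y = 104; r = 24; c = 'orange'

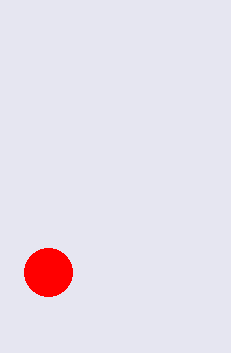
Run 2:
x = 48
y = 272
r = 24
c = 'red'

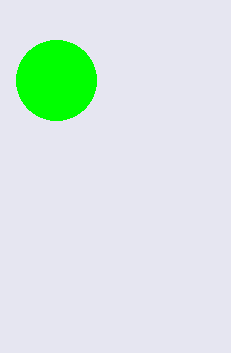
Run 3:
x = 56
y = 80
r = 40
c = 'lime'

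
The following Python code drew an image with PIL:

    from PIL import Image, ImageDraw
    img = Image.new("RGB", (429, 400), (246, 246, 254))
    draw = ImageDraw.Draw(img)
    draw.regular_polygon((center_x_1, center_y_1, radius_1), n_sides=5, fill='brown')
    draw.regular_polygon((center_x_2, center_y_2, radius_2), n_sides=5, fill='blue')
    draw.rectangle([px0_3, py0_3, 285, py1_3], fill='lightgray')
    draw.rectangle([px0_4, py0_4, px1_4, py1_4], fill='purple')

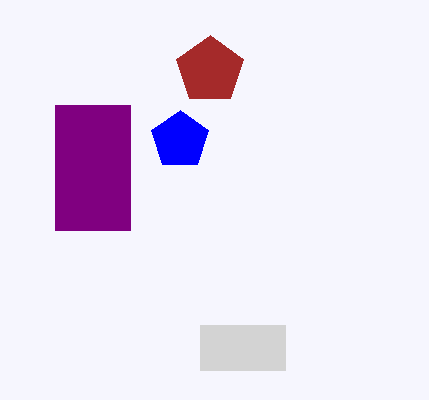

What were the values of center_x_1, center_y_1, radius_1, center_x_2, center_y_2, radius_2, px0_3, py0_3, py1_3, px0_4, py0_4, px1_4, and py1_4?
center_x_1 = 210
center_y_1 = 70
radius_1 = 35
center_x_2 = 180
center_y_2 = 140
radius_2 = 30
px0_3 = 200
py0_3 = 325
py1_3 = 370
px0_4 = 55
py0_4 = 105
px1_4 = 130
py1_4 = 230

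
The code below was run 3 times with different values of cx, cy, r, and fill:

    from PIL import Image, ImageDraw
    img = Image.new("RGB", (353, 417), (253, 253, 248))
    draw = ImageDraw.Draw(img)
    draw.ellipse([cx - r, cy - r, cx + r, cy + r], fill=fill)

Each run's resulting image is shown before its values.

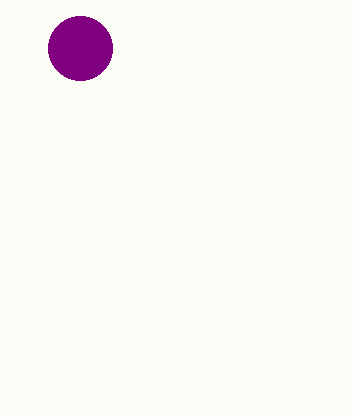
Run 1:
cx = 80, cy = 48, r = 32, fill = 'purple'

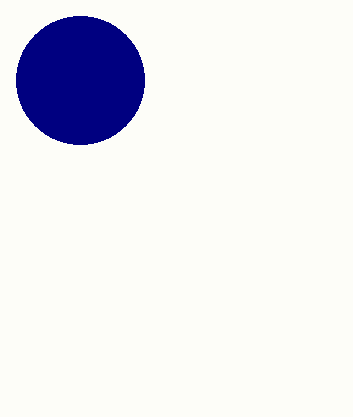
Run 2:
cx = 80, cy = 80, r = 64, fill = 'navy'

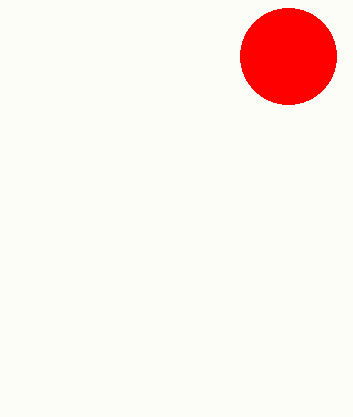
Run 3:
cx = 288
cy = 56
r = 48
fill = 'red'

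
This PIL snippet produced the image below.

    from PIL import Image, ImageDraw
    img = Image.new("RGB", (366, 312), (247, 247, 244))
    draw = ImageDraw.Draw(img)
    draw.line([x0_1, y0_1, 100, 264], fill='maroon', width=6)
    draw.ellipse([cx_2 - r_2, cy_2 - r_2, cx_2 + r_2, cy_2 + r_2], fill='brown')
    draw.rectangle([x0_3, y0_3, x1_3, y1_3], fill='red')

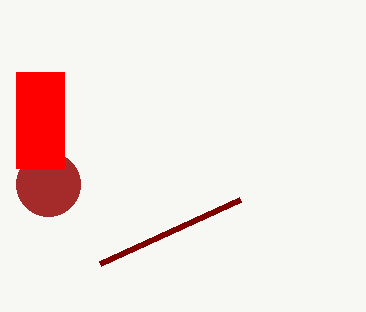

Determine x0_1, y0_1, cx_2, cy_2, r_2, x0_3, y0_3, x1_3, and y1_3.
x0_1 = 240, y0_1 = 200, cx_2 = 48, cy_2 = 184, r_2 = 32, x0_3 = 16, y0_3 = 72, x1_3 = 64, y1_3 = 168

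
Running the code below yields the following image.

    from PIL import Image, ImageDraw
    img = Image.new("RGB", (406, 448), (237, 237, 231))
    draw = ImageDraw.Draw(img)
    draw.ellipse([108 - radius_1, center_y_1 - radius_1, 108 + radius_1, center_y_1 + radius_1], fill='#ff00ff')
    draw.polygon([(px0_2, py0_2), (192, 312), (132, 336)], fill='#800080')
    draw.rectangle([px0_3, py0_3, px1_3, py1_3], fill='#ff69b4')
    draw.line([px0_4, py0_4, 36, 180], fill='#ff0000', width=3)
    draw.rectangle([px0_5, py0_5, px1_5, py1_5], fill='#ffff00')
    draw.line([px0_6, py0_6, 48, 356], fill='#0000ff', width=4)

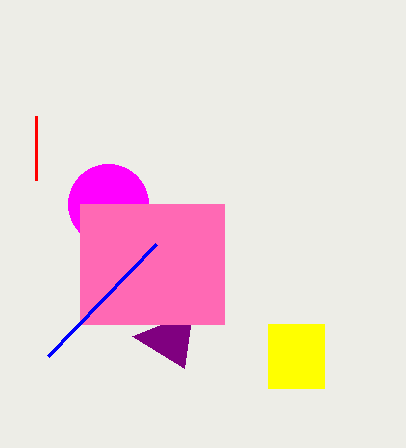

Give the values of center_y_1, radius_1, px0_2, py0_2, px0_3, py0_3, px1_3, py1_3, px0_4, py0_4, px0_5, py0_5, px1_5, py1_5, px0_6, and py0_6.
center_y_1 = 204, radius_1 = 40, px0_2 = 184, py0_2 = 368, px0_3 = 80, py0_3 = 204, px1_3 = 224, py1_3 = 324, px0_4 = 36, py0_4 = 116, px0_5 = 268, py0_5 = 324, px1_5 = 324, py1_5 = 388, px0_6 = 156, py0_6 = 244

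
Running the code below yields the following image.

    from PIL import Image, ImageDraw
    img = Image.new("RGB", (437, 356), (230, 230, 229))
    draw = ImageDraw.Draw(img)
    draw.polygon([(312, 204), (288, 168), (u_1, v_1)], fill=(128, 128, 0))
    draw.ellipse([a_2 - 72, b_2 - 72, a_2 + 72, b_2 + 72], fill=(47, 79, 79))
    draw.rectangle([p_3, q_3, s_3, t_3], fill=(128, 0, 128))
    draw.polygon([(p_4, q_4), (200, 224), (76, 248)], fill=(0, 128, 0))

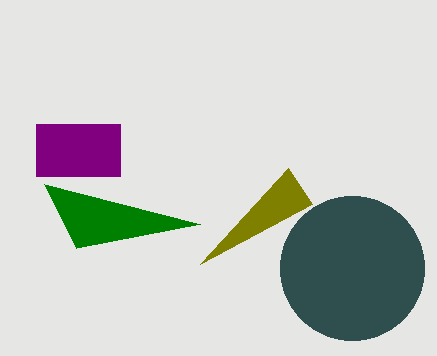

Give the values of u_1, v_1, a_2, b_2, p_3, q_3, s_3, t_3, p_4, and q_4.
u_1 = 200, v_1 = 264, a_2 = 352, b_2 = 268, p_3 = 36, q_3 = 124, s_3 = 120, t_3 = 176, p_4 = 44, q_4 = 184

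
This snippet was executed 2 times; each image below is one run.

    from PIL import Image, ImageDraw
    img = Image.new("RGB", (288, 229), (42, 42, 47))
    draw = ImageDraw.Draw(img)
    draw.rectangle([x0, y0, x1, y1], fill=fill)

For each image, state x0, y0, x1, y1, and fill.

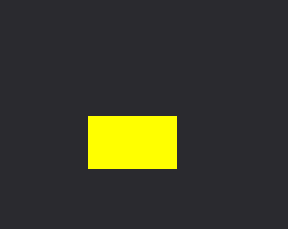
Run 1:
x0 = 88
y0 = 116
x1 = 176
y1 = 168
fill = 'yellow'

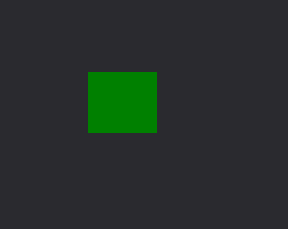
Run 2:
x0 = 88, y0 = 72, x1 = 156, y1 = 132, fill = 'green'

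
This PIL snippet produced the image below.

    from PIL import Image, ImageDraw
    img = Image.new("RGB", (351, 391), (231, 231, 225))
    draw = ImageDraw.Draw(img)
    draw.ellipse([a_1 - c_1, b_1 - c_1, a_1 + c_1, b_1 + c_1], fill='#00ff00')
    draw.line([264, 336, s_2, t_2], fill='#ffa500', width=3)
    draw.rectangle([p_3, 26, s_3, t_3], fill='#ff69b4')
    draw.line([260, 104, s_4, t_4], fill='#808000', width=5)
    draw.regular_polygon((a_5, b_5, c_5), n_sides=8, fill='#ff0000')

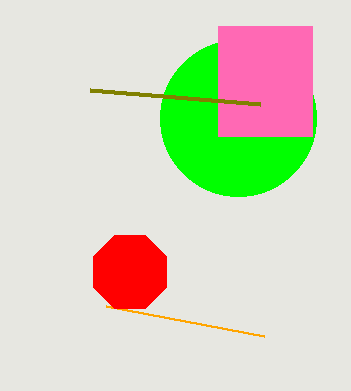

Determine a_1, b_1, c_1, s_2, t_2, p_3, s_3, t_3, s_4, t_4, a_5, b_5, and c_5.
a_1 = 238, b_1 = 118, c_1 = 78, s_2 = 106, t_2 = 306, p_3 = 218, s_3 = 312, t_3 = 136, s_4 = 90, t_4 = 90, a_5 = 130, b_5 = 272, c_5 = 40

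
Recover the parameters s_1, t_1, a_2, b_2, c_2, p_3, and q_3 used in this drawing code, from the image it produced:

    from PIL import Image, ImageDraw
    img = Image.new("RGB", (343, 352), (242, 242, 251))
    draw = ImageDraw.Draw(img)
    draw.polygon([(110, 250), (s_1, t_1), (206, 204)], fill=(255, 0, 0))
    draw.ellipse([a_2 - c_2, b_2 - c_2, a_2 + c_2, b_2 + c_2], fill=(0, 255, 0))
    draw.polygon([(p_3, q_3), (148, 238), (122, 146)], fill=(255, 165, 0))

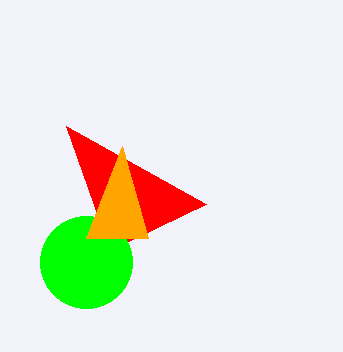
s_1 = 66
t_1 = 126
a_2 = 86
b_2 = 262
c_2 = 46
p_3 = 86
q_3 = 238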